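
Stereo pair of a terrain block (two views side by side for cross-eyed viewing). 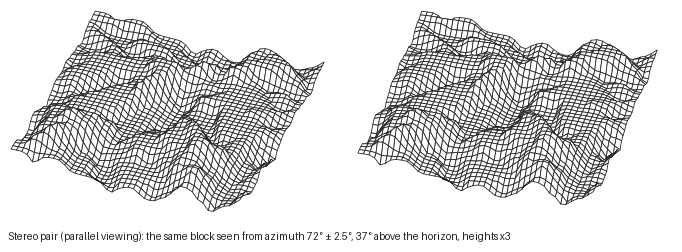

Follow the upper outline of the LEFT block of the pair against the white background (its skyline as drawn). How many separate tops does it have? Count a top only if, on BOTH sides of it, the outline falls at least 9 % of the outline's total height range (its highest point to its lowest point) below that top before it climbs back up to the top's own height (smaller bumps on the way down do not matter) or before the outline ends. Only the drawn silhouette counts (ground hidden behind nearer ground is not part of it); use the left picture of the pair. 2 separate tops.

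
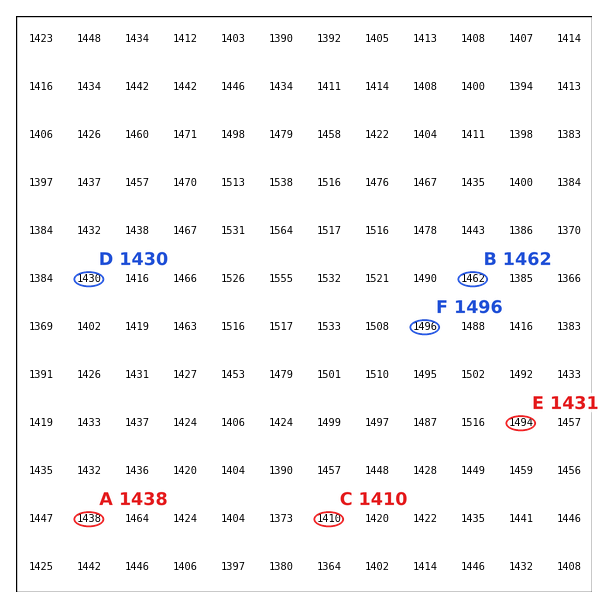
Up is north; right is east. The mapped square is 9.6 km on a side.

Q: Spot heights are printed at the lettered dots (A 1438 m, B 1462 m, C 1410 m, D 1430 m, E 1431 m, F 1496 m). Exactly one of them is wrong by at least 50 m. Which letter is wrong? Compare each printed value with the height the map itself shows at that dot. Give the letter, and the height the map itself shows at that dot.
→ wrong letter E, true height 1494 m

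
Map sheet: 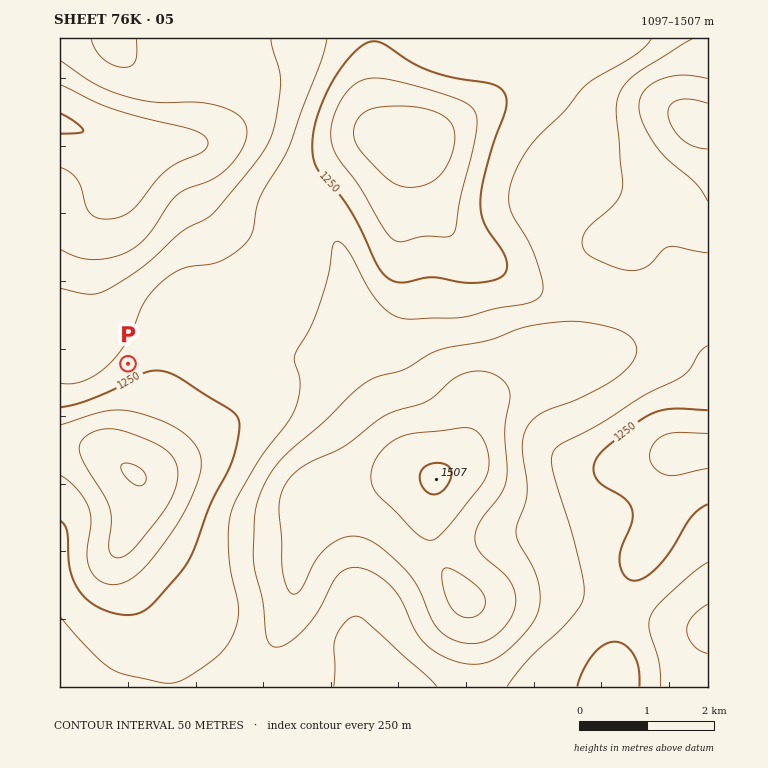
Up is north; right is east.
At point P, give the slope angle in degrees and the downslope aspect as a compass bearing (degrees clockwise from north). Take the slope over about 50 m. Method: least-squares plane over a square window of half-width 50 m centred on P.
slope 7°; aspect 137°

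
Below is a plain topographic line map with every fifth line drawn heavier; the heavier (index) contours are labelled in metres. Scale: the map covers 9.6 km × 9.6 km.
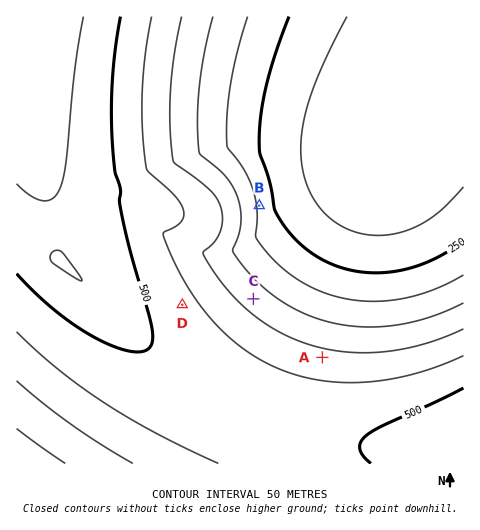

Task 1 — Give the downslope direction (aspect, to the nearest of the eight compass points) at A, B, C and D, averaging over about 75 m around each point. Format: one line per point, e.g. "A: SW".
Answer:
A: N
B: E
C: NE
D: NE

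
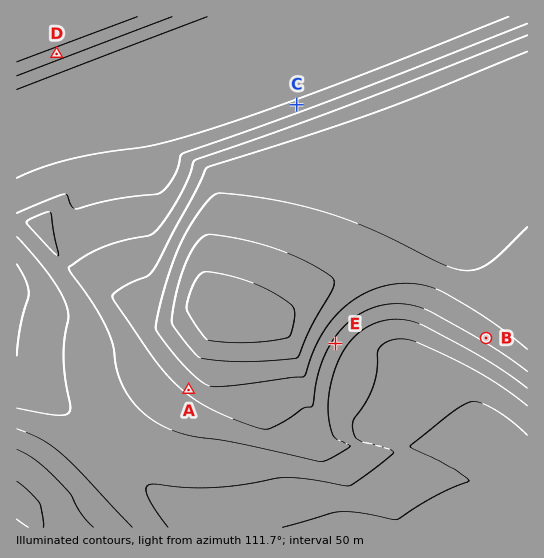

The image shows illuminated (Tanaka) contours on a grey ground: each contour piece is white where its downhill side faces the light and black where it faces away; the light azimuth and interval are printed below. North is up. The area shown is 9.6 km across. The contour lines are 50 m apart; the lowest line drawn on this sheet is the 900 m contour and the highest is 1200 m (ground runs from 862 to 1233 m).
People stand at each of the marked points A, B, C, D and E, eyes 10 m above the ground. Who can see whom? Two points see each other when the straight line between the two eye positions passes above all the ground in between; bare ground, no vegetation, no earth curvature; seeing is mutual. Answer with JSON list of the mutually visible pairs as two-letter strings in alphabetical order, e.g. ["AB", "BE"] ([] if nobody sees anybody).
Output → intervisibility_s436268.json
["AC", "AE", "BC", "CE"]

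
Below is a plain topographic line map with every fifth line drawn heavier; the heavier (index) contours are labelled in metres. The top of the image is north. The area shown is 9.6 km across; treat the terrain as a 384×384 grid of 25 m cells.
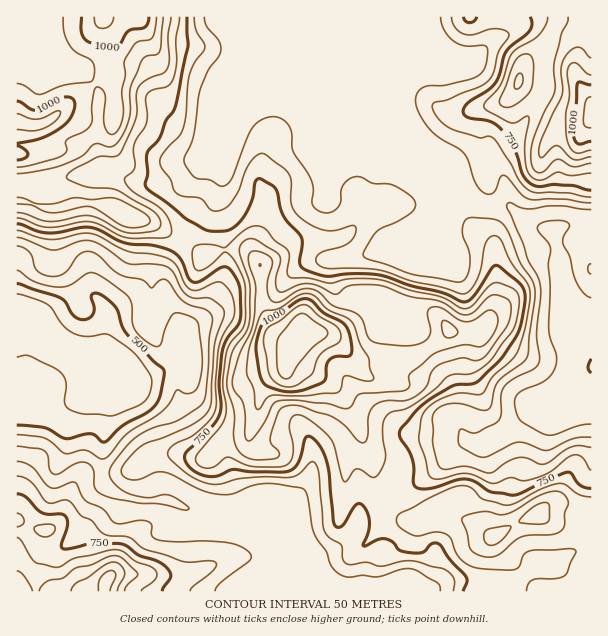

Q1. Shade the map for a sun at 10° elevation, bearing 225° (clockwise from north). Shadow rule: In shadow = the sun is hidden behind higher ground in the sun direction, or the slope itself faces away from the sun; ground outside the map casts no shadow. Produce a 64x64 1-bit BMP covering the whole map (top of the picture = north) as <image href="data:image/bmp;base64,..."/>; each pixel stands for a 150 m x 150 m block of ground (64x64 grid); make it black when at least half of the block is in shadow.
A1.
<image width="64" height="64" href="data:image/bmp;base64,Qk0+AgAAAAAAAD4AAAAoAAAAQAAAAEAAAAABAAEAAAAAAAACAAATCwAAEwsAAAIAAAAAAAAA////AAAAAABAEAAAAAAAAMAAAAAAAAAA4D/AAAAAAAABP+AAAAAAAAD/4AAAAAAAAH/wAAAAAAAAf/AAAAAAAAx/8AAAAAAAPv/wAAAADAB/4/AAAAAOAH/gcAAAAB8feeAAAAAD/798wAAAAAf///yAAAAAB/7HfcAAAAAP/gMewAADAA+/Y/7gAAMAHw/z/gAAAwAHA/P+AAAAAAAAgH4AAAAAAAAAAAAAAAAABgAAAAAAAAAGAAAAAAAAAAYAAAAAAAAAAAAAAAAAAAAAAAAAAAAAAAAAAAAAAAIAAGAAAAAAB4AA4AAAAAAPgADwAAAAAH+AwfAAAAAI/4Dh8AAAAAz/geHwAAAADf+P8/gAAAAP///3+AAAAA////v8AAAAD///+/wAAAAP///z/AAAAB///+P8AAAAPw//w/4AAAQ/A/8D/gAASB/h/wf8AAPgB+B+B+AAD+AH4BwDAAAf8AfgAAAAAf/wAmAAAAAB//gAAAAAAAAH/AAAAAAAAAP8AwAAAAAAB/wBAAAAAAAAPAAAAAAAAAAIAAAAAAAACAAAAAAAAEAMAAAAAAAA4A4wAAAAAAD2DjAAAAAAAHMPMAAAAAAAAA4wAAAAAAEAAHAAAAAAwwAAcAAAAABDAABwAAAAAAMAAPAAAAAAAAAA/gAAAAAAAAH+AAAAAAAAAf4AAAAAAA=="/>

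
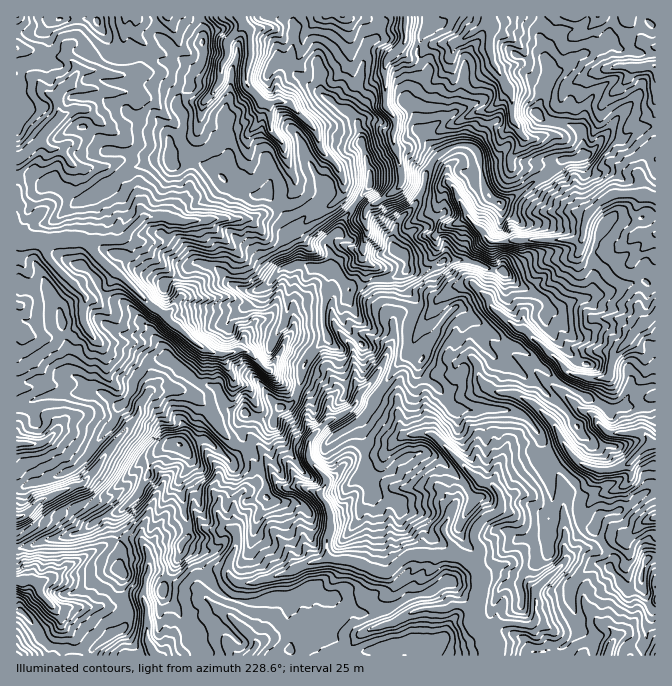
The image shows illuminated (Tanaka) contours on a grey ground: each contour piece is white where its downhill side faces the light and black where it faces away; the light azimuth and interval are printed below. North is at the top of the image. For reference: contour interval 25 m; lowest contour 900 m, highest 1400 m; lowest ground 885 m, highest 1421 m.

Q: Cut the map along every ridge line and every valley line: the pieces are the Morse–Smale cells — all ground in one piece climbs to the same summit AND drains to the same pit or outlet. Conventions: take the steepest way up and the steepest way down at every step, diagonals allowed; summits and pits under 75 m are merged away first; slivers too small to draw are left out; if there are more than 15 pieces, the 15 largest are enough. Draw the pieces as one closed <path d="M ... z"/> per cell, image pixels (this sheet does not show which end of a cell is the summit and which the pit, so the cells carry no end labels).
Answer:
<path d="M335 271l-6 7-1 15-4 9-1 16 5 20-15 14-9 11-3 19-7 18-6 6-9 2-5 13-17-3-12-5-4 7 2 15-2 12 10 10 5 11 2 12-8 9-10 4-6 7 0 30-19 1-10-3-11 0-6 2 0 7-7 8 17 12 5 13 10 15 14 13 18 5 10 0 15-5 20 0 1 6-3 14 3 7 0 22-2 1 3 8 247 0 5-5 15-2 6-3 13-14 0-12-7-16 0-17 5-9-13-11 3-7-2-12 2-16-3-24 1-13 12-5 2-2-2-5-23-23-17-32-14-14-15-5-47 0-5 2-6-6-5-10-25-22-1-5 1-6-13-9 2-25 8-18 0-8-12-15 0-14-17 6-12 0-25 10z"/><path d="M199 16l-183 1 1 387 45-11 40 0 18 13 11-13 3-15 16-17 19-2 26 22 20 7 14 21 45 12 4-12 10-3 6-6 7-18 3-19 9-11 15-14-5-21 6-39 5-8-6-4-18 2-11-5-1-13-9-13 2-10-12-20-14-14-10 3-8-5-8-2-20-16-22-12-23 3-5-4 0-18 10-6 4-6 0-15-5-7 0-10 11-11 2-12 8-8 5-14-1-26z"/><path d="M292 16l-93 1 4 10 1 26-5 14-8 8-2 12-11 11 0 10 5 7 0 15-4 6-10 6 0 18 5 4 23-3 22 12 20 16 8 2 8 5 10-3 14 14 12 20-2 10 9 13 1 13 11 5 17-2 3 2 1-15-5-10 13-13 9-17 20-25 3-15-10-30 0-10-5-15-8-7-6-2-18-13-35-29-1-7 5-10 1-15 0-12z"/><path d="M540 16l-109 1-2 10-8 10-3 13 1 7 9 10 0 8-19 23-1 7 8 12 2 10 8 8 2 7 11 13-5 3-8 15-3 19-7 11-17 17-6 17 1 11 12 10 1 11 11 2 24-8 12-20 5-3 5-18 24-24 10 5 6 0 33-24 12-5 15-15 11 0 8-4 0-23-4-4-15-5-17-2-11-8 15-36 0-5-7-14 0-11-3-5 2-17z"/><path d="M655 126l-18 3-13 10-19-3-15 17-15 6-11 0-15 15-12 5-30 22-9 2-10-5-24 24-5 18-5 3-10 15 21 1 30 12 7 0 15 13 23 12 14 15 18-10 32-7 33-13 18 2z"/><path d="M465 259l-20 0-18 10-9 2-11-2-3 3-1 3 1 12 12 15 0 8-5 8-5 20 0 15 2 3 12 5 24-43 11-10 5 0 38 31 30 15 31 29 40 20 10 8 6-3 7 0 10-14 24-9-1-102-18-2-33 13-32 7-18 10-14-15-23-12-12-11-20-5z"/><path d="M460 308l-5 0-16 17-21 40 1 8 25 22 5 10 6 6 5-2 47 0 15 5 14 14 17 32 23 23 3 6 10-5 10-15 5 2 16-3 10-5 17-17 9-3-1-37-6 2-22-2-18 5-10-8-40-20-31-29-30-15z"/><path d="M430 16l-52 0 0 19-12 12-2 5 0 10-3 6 0 9-5 18-8 15 10 12 3 11 0 10 10 34-3 11-20 25-9 17-13 13 5 10 0 14 19 22 25-10 12 0 11-3 8-6 0-12-13-13 3-20 20-22 7-11 3-19 8-15 5-3-11-13-2-7-8-8-2-10-8-12 1-7 19-23 0-8-9-10-1-7 3-13 8-10z"/><path d="M655 16l-114 1 2 8-2 17 3 5 0 11 7 14 0 5-15 36 11 8 17 2 15 5 4 4 1 24 6-3 15-17 19 3 13-10 19-4z"/><path d="M180 389l-30 2-11 14 0 7-3 6-54 66-40 15-12 12-12 5-2 2 0 30 16-2 15-7 17-1 16-5 18-14 22-8 18-16 10-18 0-9 3-8 11-11 7-3 5-2 15 2 8-5 8-2 24 20 3 0 9-12-12-7-20-30-15-16z"/><path d="M118 539l-31 15-42 27-8 2-9-4-12 3 0 28 10 5 10 13 3 9 9 9 12 3 32 0 13-11 19-11 4-20-7-17 2-16-4-4 2-23z"/><path d="M182 546l-1 8-17 30-1 10 15 16 13 30 8 10 0 5 91 1 1-31-3-11 3-16-21 0-15 5-10 0-18-5-14-13-10-15-5-13-6-6z"/><path d="M187 529l-8 0-22 9-10 11-3-5-6-5-19 1 2 7-2 23 4 4-2 16 7 17-2 17-4 5-24 14-7 7 1 6 107-1 0-5-8-10-13-30-15-16 1-10 17-30 0-9 7-8z"/><path d="M102 393l-40 0-18 3-16 7-12 2 1 83 21-5 32-12 19-18 12-18 13-13 5-15z"/><path d="M377 16l-83 0 0 19-1 15-5 10 1 7 35 29 23 15 9-16 10-48 10-9 3-8 0-10z"/>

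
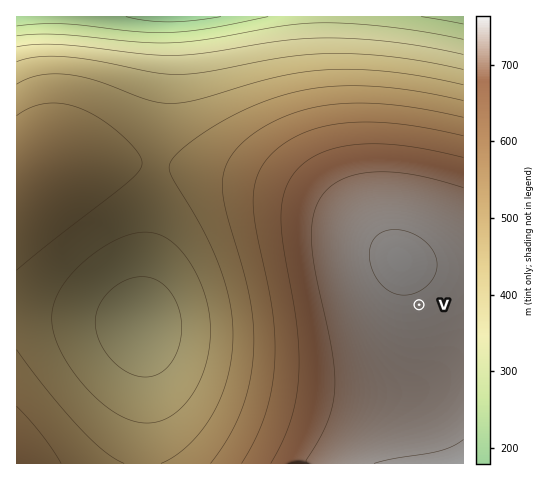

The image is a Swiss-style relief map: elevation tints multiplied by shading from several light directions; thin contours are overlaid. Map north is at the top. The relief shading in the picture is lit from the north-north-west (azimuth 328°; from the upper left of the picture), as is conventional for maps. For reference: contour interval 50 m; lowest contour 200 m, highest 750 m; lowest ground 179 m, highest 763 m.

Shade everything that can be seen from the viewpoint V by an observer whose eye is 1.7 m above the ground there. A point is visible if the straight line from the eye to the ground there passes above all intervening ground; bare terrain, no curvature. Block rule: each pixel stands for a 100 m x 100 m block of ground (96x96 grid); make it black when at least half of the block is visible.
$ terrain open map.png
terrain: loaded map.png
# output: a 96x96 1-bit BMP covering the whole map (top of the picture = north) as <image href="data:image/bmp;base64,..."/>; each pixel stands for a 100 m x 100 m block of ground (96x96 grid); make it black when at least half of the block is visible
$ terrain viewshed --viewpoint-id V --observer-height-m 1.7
<image width="96" height="96" href="data:image/bmp;base64,Qk2+BAAAAAAAAD4AAAAoAAAAYAAAAGAAAAABAAEAAAAAAIAEAAATCwAAEwsAAAIAAAAAAAAA////AAAAAAAAAAAAAAAAAf////8AAAAAAAAAA/////8AAAAAAAAAAf////8AAAAAAAAAAP////8AAAAAAAAAAH////8AAAAAAAAAAD////8AAAAAAAAAAB////8AAAAAAAAAAA////8AAAAAAAAAAAf///8AAAAAAAAAAAP///8AAAAAAAAAAAH///8AAAAAAAAAAAD///8AAAAAAAAAAAD///8AAAAAAAAAAAB///8AAAAAAAAAAAA///8AAAAAAAAAAAAf//8AAAAAAAAAAAAP//8AAAAAAAAAAAAH//8AAAAAAAAAAAAH//8AAAAAAAAAAAAD//8AAAAAAAAAAAAB//8AAAAAAAAAAAAB//8AAAAAAAAAAAAA//8AAAAAAAAAAAAAf/8AAAAAAAAAAAAAf/8AAAAAAAAAAAAAP/8AAAAAAAAAAAAAP/8AAAAAAAAAAAAAP/8AAAAAAAAAAAAAP/8AAAAAAAAAAAAAP/8AAAAAAAAAAAAAP/8AAAAAAAAAAAAAP/8AAAAAAAAAAAAAP/8AAAAAAAAAAAAAP/8AAAAAAAAAAAAAP/8AAAAAAAAAAAAAP/8AAAAAAAAAAAAAP/8AAAAAAAAAAAAAP/EAAAAAAAAAAAAAP8AAAAAAAAAAAAAAHgAAAAAAAAAAAAAAAAAAAAAAAAAAAAAAAAAAAAAAAAAAAAAAAAAAAAAAAAAAAAAAAAAAAAAAAAAAAAAAAAAAAAAAAAAAAAAAAAAAAAAAAAAAAAAAAAAAAAAAAAAAAAAAAAAAAAAAAAAAAAAAAAAAAAAAAAAAAAAAAAAAAAAAAAAAAAAAAAAAAAAAAAAAAAAAAAAAAAAAAAAAAAAAAAAAAAAAAAAAAAAAAAAAAAAAAAAAAAAAAAAAAAAAAAAAAAAAAAAAAAAAAAAAAAAAAAAAAAAAAAAAAAAAAAAAAAAAAAAAAAAAAAAAAAAAAAAAAAAAAAAAAAAAAAAAAAAAAAAAAAAAAAAAAAAAAAAAAAAAAAAAAAAAAAAAAAAAAAAAAAAAAAAAAAAAAAAAAAAAAAAAAAAAAAAAAAAAAAAAAAAAAAAAAAAAAAAAAAAAAAAAAAAAAAAAAAAAAAAAAAAAAAAAAAAAAAAAAAAAAAAAAAAAAAAAAAAAAAAAAAAAAAAAAAAAAAAAAAAAAAAAAAAAAAAAAAAAAAAAAAAAAAAAAAAAAAAAAAAAAAAAAAAAAAAAAAAAAAAAAAAAAAAAAAAAAAAAAAAAAAAAAAAAAAAAAAAAAAAAAAAAAAAAAAAAAAAAAAAAAAAAAAAAAAAAAAAAAAAAAAAAAAAAAAAAAAAAAAAAAAAAAAAAAAAAAAAAAAAAAAAAAAAAAAAAAAAAAAAAAAAAAAAAAAAAAAAAAAAAAAAAAAAAAAAAAAAAAAAAAAAAAAAAAAAAAAAAAAAAAAAAAAAAAAAAAAAAAAAAAAAAAAAAAAAAAAAAAAAAAAAAAAAAAAAAAAAAAAAAAAAAAAAAAAAAAAAAAAAAAAAAAAAAAAAAAAAAAAAAAAAAAAAAAAAAAAAAAAA="/>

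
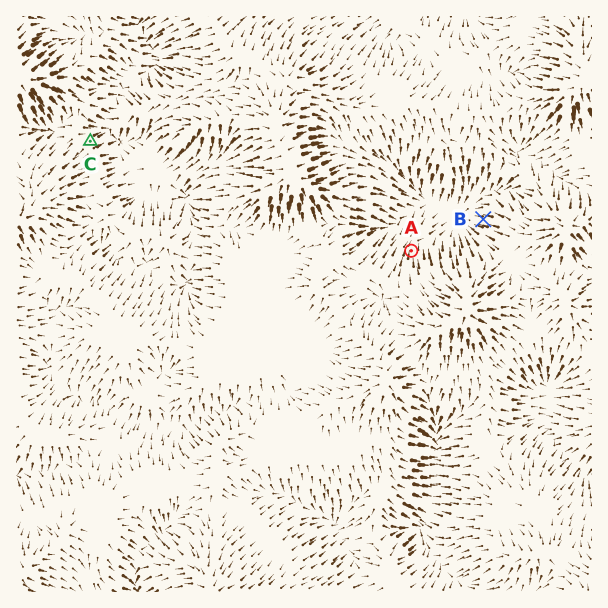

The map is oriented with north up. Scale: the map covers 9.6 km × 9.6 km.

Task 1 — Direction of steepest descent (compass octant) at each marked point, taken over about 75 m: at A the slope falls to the N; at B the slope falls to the W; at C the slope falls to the NE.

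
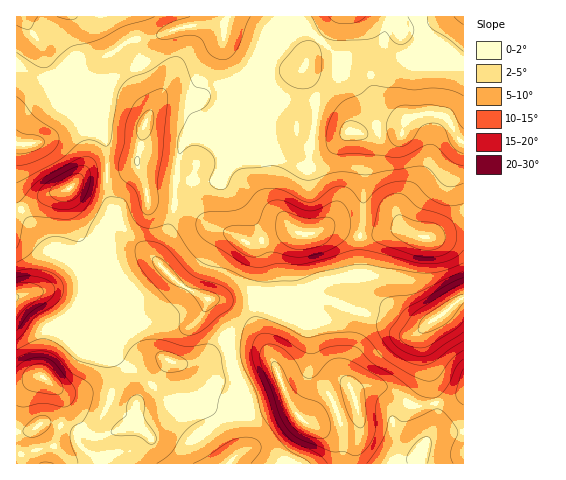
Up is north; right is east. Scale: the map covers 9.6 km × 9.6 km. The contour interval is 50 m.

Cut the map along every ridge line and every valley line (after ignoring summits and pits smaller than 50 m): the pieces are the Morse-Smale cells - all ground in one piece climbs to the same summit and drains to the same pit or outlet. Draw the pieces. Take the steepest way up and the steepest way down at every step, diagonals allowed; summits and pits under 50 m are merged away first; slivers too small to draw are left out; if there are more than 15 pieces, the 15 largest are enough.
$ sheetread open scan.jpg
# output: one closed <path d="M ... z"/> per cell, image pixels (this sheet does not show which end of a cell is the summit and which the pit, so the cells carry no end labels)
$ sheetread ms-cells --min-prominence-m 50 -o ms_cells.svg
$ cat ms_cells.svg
<path d="M243 87l-8 7-11 5-16-3-16 5 0 9 4 7 7 6 10-1-12 10-14 5-4 6-6 23-2 38 17 4 18 18 18 6 21 12 42-13 20 3 14-6 11 0 24 7 4-17 1-54 2-13-2-13-8-5-7-1-18 9-21 0-7-3-7-5-2-13-9-8-20-12-14-5z"/><path d="M418 16l-81 0-8 13-14 16-7 11-3 10-4 4-37 0-7 3-13 15 8 7 14 5 20 12 9 8 2 13 4 4 10 4 21 0 18-9 13 1 22-7 8 1 9 6 5-14 13-6-3-39 7-19 2-13z"/><path d="M260 301l-4 1-1 11 4 19 33 75 13 15 9 1 41-15 2-4-3-9 6-6 9-3 19 2 9 5 15 13 24-3-13-55 0-19-7 4-11 0-24-16-27-6-21-9-15 0-14 6-10 0z"/><path d="M232 356l-44 8-9 0-10-4-13 22-20 21 0 24-17 2-16 7-13 0-5-4-23-38 2 9-1 17-9 27 10 9 3 8 162 0 18-20-2-51z"/><path d="M185 287l-9 15-7 7-14 7-36 10-15 12-19 6 0 17-8 20-11 7-10 0 7 7 25 40 15 1 16-7 17-1 1-4-1-21 20-21 13-22 10 4 9 0 44-9-2-23-11-21-10-11z"/><path d="M438 114l-17 0-14 5-5 14-9-6-8-1-27 7 7 5 2 7-3 73-3 17 10 1 25-6 9 0 21 8 38-6 0-89-7-6-8-17z"/><path d="M336 228l-11 0-14 6-20-3-41 13 9 12 2 10-3 34 36 8 10 0 14-6 15 0 21 9 27 6 24 16 11 0 5-3 4-5-8 0-22-14-19-6-11-7-5-17 0-45z"/><path d="M405 230l-9 0-25 6-11 0-1 29 2 25 8 12 19 6 24 15 11 3 16-9 25-19 0-64-38 4z"/><path d="M260 353l-27 2 0 7 12 31 2 51-17 19 121 1 9-30-2-25-2-2-42 16-9-1-13-15-19-46z"/><path d="M105 91l-3 0-2 5-2 13 9 39 0 25 17-2 13-8 7 17 4 19 7 4 19 2 3-39 6-23 4-6 14-5 9-8-7-1-7-6-4-7 0-10-20-4-8 2-7 4-9 14-16-16z"/><path d="M224 22l-39 4-27 10-31 6-20 14-1 26-4 8 30 10 16 16 9-14 7-4 8-2 20 4 4-13 27-45 2-9z"/><path d="M181 205l-6 0-1 3-5 21-13 27 1 6 23 22 28 16 49 1 4-35-6-17-13-10-32-13-15-15z"/><path d="M97 172l-16 5-14 13 4 27 13 31 0 16 7 3 4 5 3 19 20 9 16-3 19-9 14-16-44-44-15-32-1-22z"/><path d="M378 386l-16 2-8 7 6 25 0 14-7 19 0 11 111-1-1-32-22 3-14 6 9-21-1-16-23 3-15-13z"/><path d="M336 16l-108 0-3 5-1 28 11 28 8 10 14-14 7-3 37 0 4-4 5-14 22-27z"/>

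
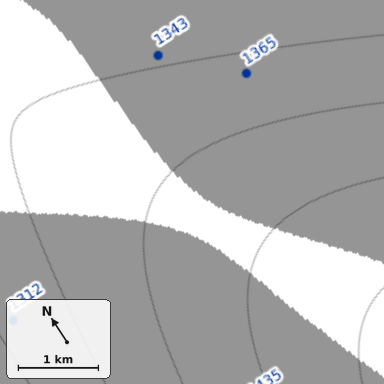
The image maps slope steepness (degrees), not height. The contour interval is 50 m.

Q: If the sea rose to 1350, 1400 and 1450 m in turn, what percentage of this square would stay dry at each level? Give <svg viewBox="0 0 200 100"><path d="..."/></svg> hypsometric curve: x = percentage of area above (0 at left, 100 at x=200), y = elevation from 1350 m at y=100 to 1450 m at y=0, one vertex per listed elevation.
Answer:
<svg viewBox="0 0 200 100"><path d="M154 100l-71-50-49-50"/></svg>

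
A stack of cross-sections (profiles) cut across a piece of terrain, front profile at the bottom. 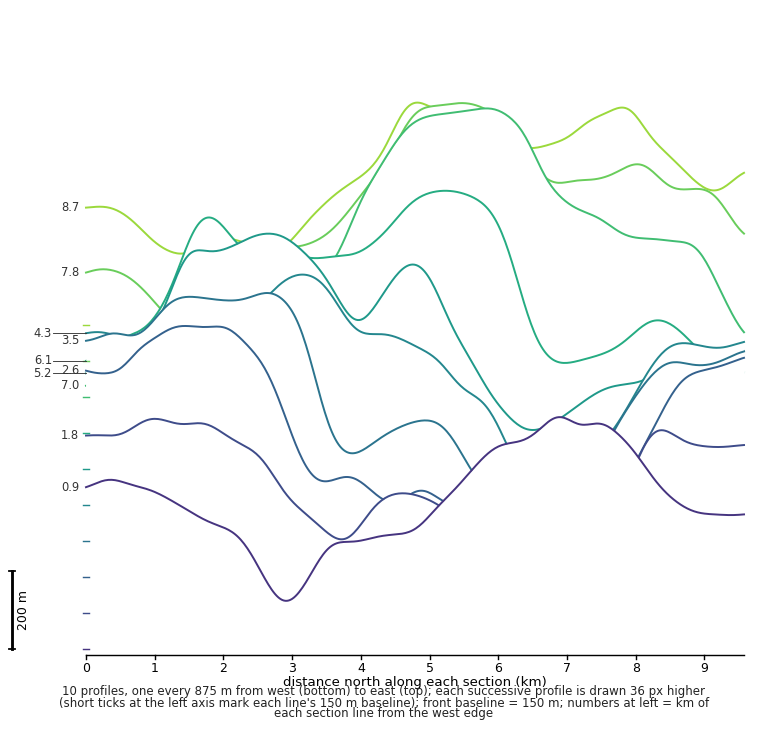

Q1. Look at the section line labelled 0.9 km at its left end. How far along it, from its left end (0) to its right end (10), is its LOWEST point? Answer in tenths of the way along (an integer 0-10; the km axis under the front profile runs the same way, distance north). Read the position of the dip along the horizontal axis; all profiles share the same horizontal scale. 3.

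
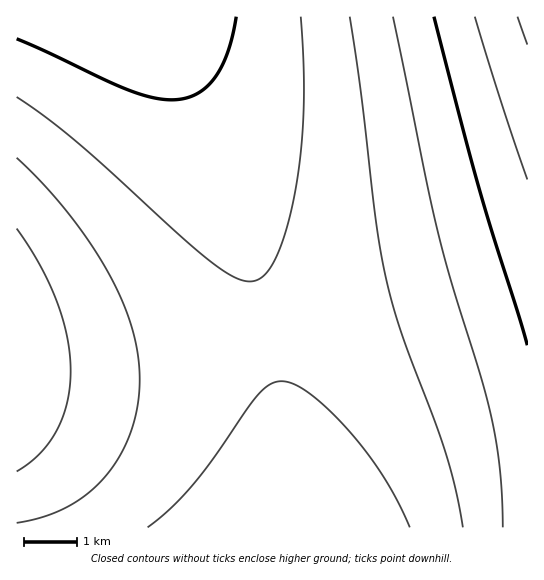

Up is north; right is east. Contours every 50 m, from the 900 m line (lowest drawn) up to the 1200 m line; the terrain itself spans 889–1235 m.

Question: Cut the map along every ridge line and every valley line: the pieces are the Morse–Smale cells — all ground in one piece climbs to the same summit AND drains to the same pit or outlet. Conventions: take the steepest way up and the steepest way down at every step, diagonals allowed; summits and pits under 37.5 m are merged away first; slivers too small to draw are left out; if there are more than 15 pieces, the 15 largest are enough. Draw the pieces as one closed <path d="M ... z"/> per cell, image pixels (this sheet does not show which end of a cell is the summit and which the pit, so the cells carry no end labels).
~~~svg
<path d="M527 16l-372 1 26 52 35 85 27 81 24 97 158-40 62-19 41-15z"/><path d="M154 16l-138 1 1 346 64 0 52-6 65-10 69-16-24-96-27-81-35-85z"/><path d="M527 259l-40 14-62 19-157 39 19 104 7 93 234-1z"/><path d="M267 332l-69 15-76 12-72 5-33-1-1 164 277 1-1-39-5-54z"/>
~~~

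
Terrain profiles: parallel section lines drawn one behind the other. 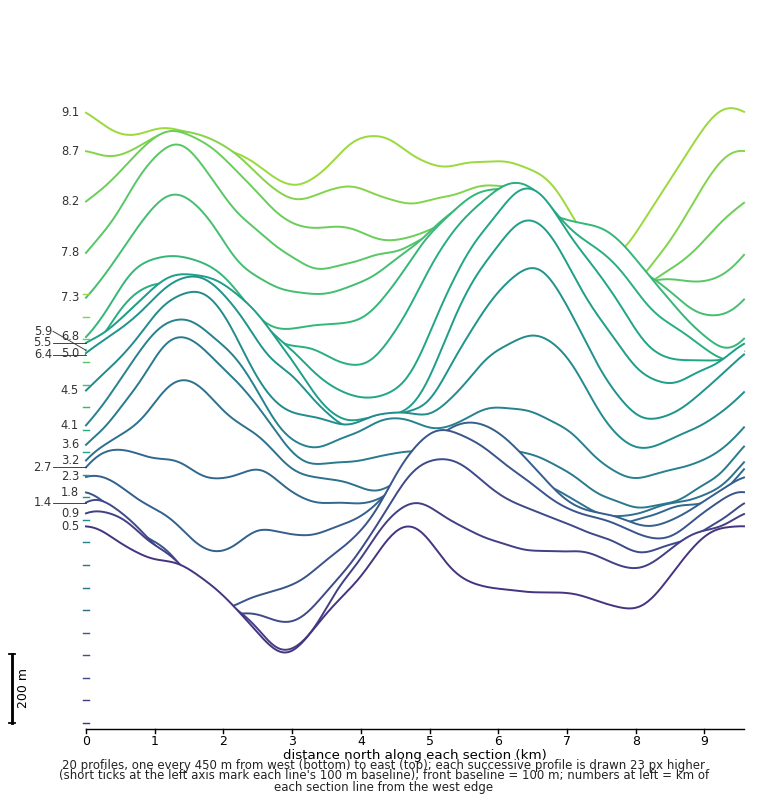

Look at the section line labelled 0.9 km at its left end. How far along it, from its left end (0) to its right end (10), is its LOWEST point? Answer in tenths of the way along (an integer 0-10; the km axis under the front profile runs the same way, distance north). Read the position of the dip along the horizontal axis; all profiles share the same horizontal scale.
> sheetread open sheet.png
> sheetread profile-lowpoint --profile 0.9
3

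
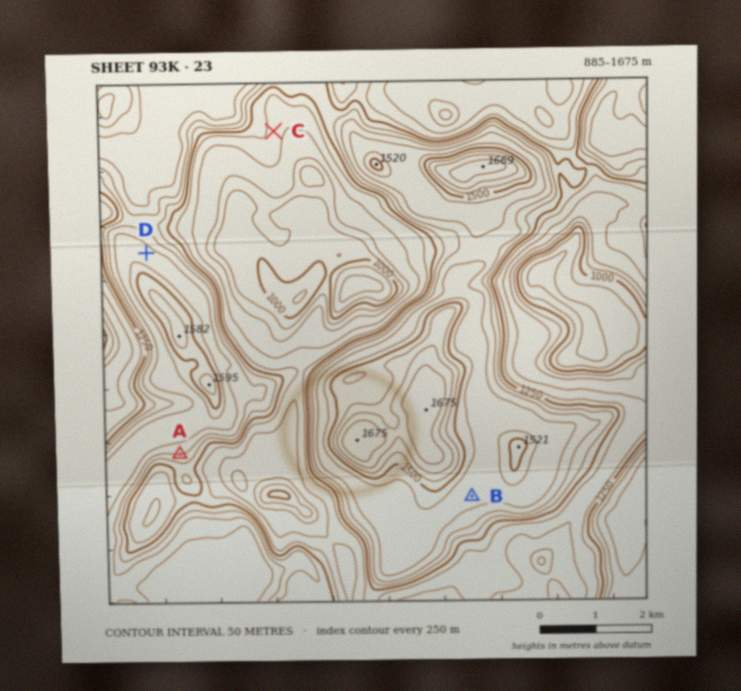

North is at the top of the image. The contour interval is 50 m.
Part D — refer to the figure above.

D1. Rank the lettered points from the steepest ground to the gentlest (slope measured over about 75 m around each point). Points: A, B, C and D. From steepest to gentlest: A C D B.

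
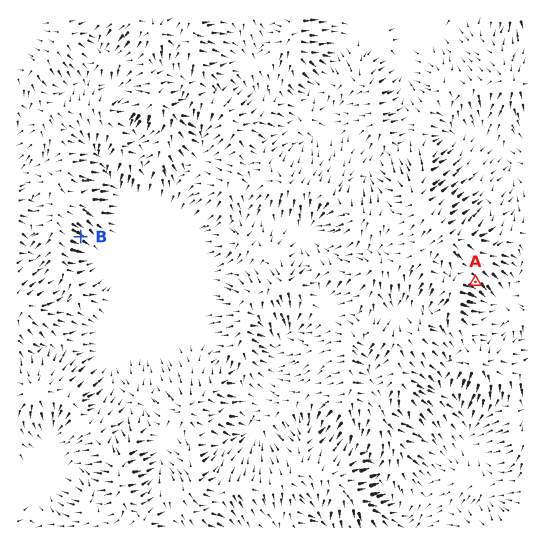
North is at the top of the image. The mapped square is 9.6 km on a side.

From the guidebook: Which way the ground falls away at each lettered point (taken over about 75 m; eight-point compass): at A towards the SE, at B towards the SE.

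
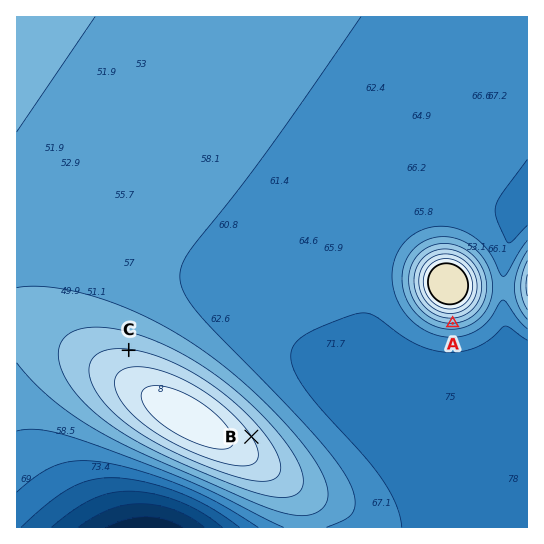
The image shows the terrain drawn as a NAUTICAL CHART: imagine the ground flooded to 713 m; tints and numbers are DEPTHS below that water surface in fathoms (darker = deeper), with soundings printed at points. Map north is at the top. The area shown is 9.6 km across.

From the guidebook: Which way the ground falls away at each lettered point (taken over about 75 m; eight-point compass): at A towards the S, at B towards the NE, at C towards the N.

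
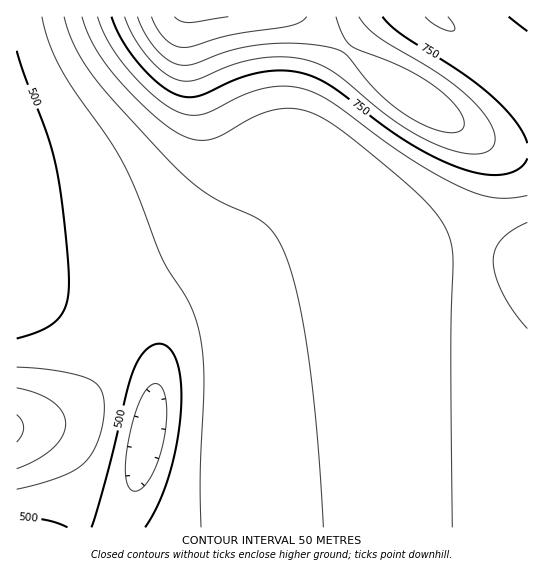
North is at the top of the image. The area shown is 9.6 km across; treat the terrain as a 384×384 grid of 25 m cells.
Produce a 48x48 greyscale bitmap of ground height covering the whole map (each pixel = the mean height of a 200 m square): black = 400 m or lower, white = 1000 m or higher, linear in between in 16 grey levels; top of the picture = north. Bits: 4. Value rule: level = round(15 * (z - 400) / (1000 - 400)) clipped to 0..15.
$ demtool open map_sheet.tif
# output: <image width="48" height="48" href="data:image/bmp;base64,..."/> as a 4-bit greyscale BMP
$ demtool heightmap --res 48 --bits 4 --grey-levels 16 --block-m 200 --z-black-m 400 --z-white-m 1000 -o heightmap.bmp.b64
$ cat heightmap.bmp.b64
<image width="48" height="48" href="data:image/bmp;base64,Qk32BAAAAAAAAHYAAAAoAAAAMAAAADAAAAABAAQAAAAAAIAEAAATCwAAEwsAABAAAAAAAAAAAAAAABEREQAiIiIAMzMzAERERABVVVUAZmZmAHd3dwCIiIgAmZmZAKqqqgC7u7sAzMzMAN3d3QDu7u4A////ACIiMzIiIjMzRERERFVVVVVVZmZmZmd3dzMzMzMiIiMzRERERFVVVVVVZmZmZmd3dzMzMzMiIiMzRERERFVVVVVVZmZmZmd3d0QzMzMiESIzRERERFVVVVVWZmZmZmd3d0REQzMiERIzRERERFVVVVVWZmZmZmd3d1VEREMyERIjRERERFVVVVVWZmZmZmd3d1VVREMyEREjRERERFVVVVVWZmZmZmd3d2ZVVEQyEQEjNERERFVVVVVWZmZmZmd3d2ZlVUQyEQEjNERERVVVVVVWZmZmZmd3d2ZlVUQzIQEjNERERVVVVVVWZmZmZmd3d2ZlVURDIQEjNERERVVVVVVWZmZmZmd3d2ZVVURDIREjNERERVVVVVVWZmZmZmd3d1VVVERDIhEiNERERVVVVVVWZmZmZmd3d1VERERDMhEjNERERVVVVVVWZmZmZmd3d0REREQzMiIjNEREVVVVVVVWZmZmZmd3d0QzMzMzMiIjNEREVVVVVVVWZmZmZmd3dzMzMzMzMyIjNEREVVVVVVVWZmZmZmd3dzMzMzMzMzMzNEREVVVVVVVWZmZmZmd3dyIzMzMzMzMzREREVVVVVVVWZmZmZmZ3diIiMzMzMzMzRERFVVVVVVVWZmZmZmZ2ZiIiIzMzMzM0RERFVVVVVVVWZmZmZmZmZiIiIzMzMzM0RERFVVVVVVVWZmZmZmZmZiIiIzMzMzRERERVVVVVVVVWZmZmZmZmZiIiIzMzMzRERERVVVVVVVVWZmZmZmZmZiIiIzMzM0REREVVVVVVVVVWZmZmZmZmZiIiIzMzM0REREVVVVVVVVVWZmZmZmZmZiIiIzMzM0RERFVVVVVVVVVWZmZmZmZmZiIiIzMzNERERFVVVVVVVVVmZmZmZmZmZiIiIzMzNERERVVVVVVVVVVmZmZmZnd3ZiIiMzMzNEREVVVVVVVVVVVmZmZmZ3d3dyIiMzMzRERFVVVVVVVVVVVmZmZmd3d3dyIiMzMzRERFVVVVVVVVVVVmZmZnd3iIiCIiMzMzRERVVVVVVVVVVVVmZmd3eIiIiCIiMzM0REVVVVVVVVVVVVZmZnd4iZmZmSIiMzM0REVVZmZlVVVVVWZmZ3iJmaqpmSIjMzNERFVWZmZmVVVVVmZnd4maqqqqmSIjMzNERVVmZmZmZlVWZmZ3iJqru7uqmSIjMzREVVZnd3ZmZmZmZmd4mau7u7uqmSIzM0RFVWZ3d3d2ZmZmZ3eJqrzMy7qpmCIzM0RFVneIiId3dmZnd4iau8zMy7qZiCIzNERVZ3iJmYiHd3d3eJmrvMzMu6mYiCMzREVWd4maqZmIiIiIiZq7zMzLqpmIiCMzRFVmeJqqqqmZmIiZmqu8zMu6qZiIiDM0RFZniaq7u7qqqZmaqru8u7qpmIiIiDM0RVZ4mavMzLu7uqqru7u7uqmZiIiIiDM0RWd4mrzd3czMu7u7u7u7qpmIiIiIiDNEVWeJq83d3d3dzMzMzLuqmYiIiIiIiTNEVmeJq83e7u7d3d3czLupmIiHeIiImQ=="/>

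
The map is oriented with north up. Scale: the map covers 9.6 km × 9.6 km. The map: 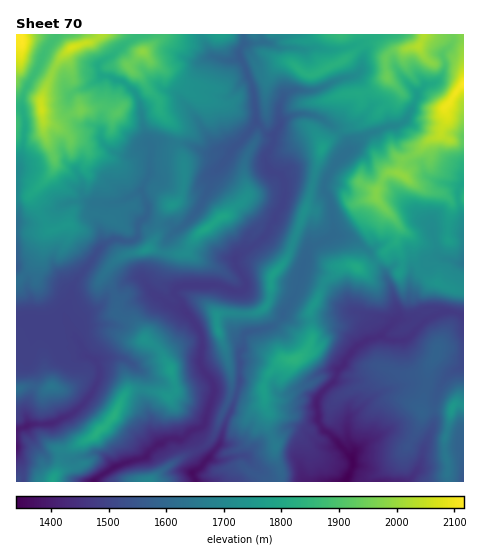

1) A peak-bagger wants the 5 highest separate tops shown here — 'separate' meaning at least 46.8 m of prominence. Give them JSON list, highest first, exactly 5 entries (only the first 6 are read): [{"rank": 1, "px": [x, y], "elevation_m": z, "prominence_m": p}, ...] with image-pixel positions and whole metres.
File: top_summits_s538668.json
[{"rank": 1, "px": [71, 47], "elevation_m": 2071, "prominence_m": 186}, {"rank": 2, "px": [42, 109], "elevation_m": 2062, "prominence_m": 72}, {"rank": 3, "px": [419, 46], "elevation_m": 2032, "prominence_m": 85}, {"rank": 4, "px": [143, 51], "elevation_m": 1986, "prominence_m": 126}, {"rank": 5, "px": [294, 359], "elevation_m": 1839, "prominence_m": 131}]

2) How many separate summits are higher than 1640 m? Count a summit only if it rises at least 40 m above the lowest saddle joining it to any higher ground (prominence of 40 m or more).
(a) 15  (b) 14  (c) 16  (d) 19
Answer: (c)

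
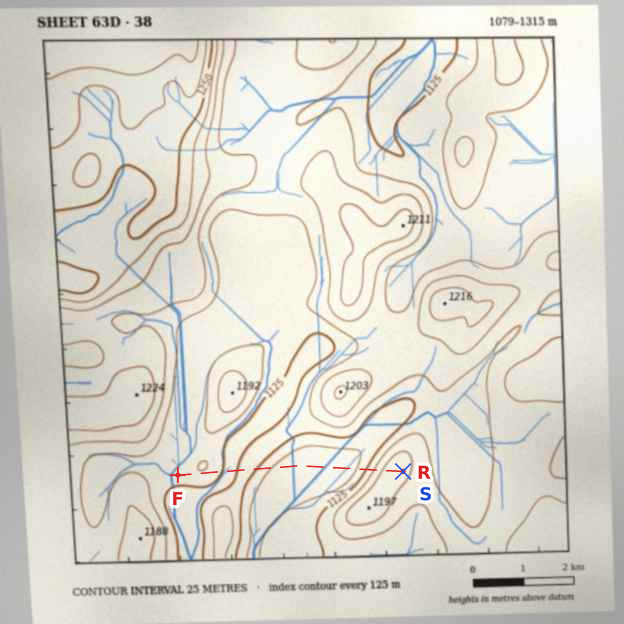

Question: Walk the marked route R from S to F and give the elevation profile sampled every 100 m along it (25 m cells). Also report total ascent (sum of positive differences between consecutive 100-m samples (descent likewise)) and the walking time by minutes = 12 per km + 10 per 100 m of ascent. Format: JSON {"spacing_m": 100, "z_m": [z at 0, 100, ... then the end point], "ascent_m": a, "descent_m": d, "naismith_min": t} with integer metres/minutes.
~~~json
{"spacing_m": 100, "z_m": [1186, 1191, 1191, 1186, 1176, 1162, 1145, 1128, 1113, 1101, 1092, 1086, 1083, 1081, 1080, 1080, 1080, 1080, 1080, 1080, 1081, 1082, 1084, 1086, 1091, 1096, 1104, 1113, 1122, 1129, 1132, 1131, 1126, 1122, 1121, 1124, 1132, 1140, 1145, 1147, 1146, 1143, 1139, 1136, 1135], "ascent_m": 84, "descent_m": 136, "naismith_min": 61}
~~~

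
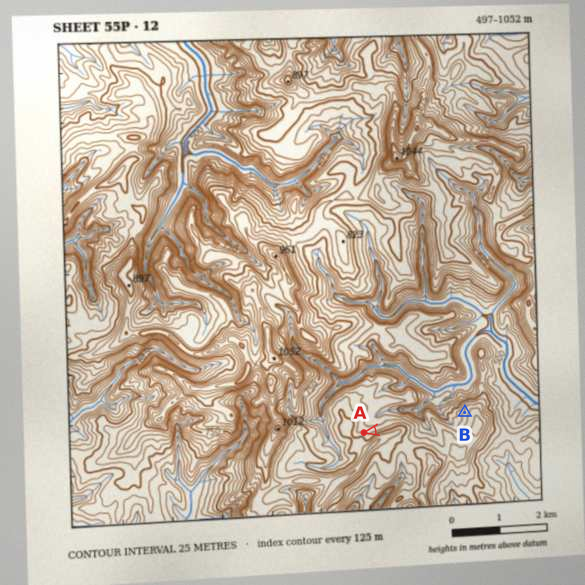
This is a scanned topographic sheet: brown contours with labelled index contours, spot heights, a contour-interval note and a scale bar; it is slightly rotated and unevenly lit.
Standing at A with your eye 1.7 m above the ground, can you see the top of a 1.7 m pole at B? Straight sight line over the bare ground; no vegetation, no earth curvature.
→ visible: false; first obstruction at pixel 379 430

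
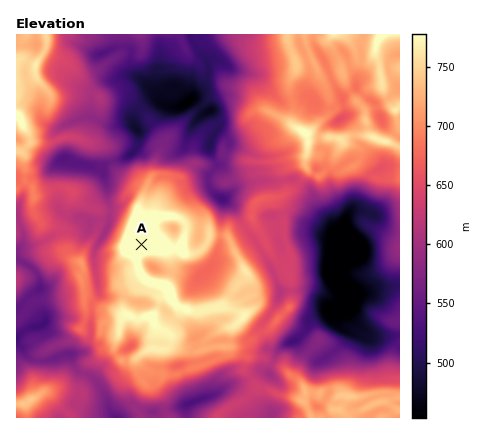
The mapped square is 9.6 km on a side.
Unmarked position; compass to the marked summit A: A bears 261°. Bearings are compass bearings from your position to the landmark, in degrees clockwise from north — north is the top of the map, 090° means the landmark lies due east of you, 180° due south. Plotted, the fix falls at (290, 221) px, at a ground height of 621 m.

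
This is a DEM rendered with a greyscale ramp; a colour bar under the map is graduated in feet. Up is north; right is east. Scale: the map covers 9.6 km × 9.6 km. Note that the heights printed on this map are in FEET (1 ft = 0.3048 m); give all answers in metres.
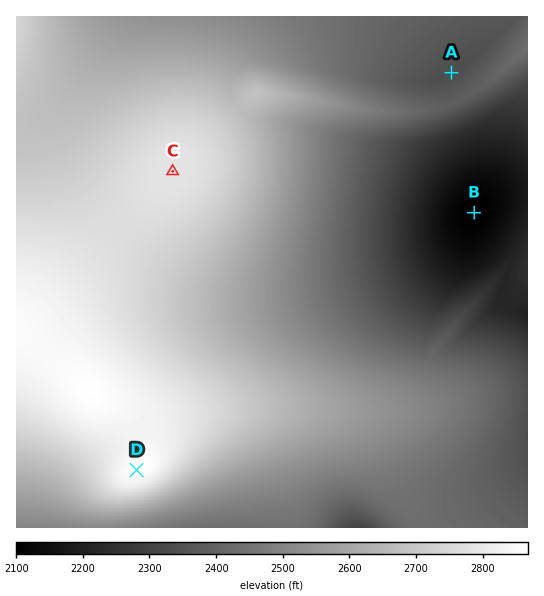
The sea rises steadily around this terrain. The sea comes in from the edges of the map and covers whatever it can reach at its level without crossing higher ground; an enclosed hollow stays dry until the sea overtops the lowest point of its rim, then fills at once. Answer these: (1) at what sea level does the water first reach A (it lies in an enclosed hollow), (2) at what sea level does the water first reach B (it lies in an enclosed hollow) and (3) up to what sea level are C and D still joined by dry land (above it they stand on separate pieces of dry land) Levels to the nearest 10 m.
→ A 720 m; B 660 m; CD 840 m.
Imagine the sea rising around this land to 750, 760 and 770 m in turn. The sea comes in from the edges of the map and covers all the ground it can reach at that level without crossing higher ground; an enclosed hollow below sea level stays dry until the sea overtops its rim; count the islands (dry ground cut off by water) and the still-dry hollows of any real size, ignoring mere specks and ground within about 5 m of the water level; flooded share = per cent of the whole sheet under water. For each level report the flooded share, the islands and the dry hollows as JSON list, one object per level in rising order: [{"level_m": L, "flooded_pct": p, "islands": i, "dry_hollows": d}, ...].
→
[{"level_m": 750, "flooded_pct": 35, "islands": 0, "dry_hollows": 0}, {"level_m": 760, "flooded_pct": 40, "islands": 0, "dry_hollows": 0}, {"level_m": 770, "flooded_pct": 45, "islands": 0, "dry_hollows": 0}]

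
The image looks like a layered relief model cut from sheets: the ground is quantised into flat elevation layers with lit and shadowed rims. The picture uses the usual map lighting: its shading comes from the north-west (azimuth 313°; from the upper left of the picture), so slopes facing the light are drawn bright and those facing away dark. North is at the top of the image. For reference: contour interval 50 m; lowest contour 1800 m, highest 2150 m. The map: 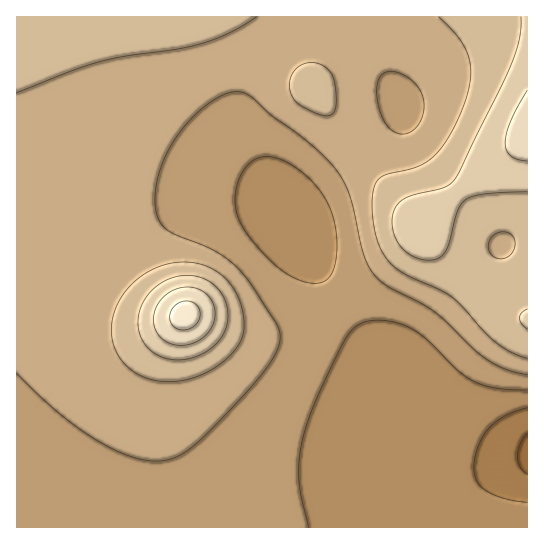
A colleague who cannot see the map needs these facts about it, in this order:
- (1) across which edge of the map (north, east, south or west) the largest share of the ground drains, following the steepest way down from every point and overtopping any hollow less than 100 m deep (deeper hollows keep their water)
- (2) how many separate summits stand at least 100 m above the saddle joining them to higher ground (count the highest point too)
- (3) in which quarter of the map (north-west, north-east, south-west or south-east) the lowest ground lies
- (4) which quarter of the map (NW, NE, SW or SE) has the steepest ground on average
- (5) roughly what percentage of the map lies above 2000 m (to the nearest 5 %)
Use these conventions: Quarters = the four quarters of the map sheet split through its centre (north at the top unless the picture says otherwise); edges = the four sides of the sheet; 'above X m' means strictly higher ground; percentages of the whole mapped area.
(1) Most of the ground drains across the eastern edge.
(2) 2 summits rise at least 100 m above their surroundings.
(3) Look to the south-east quarter for the lowest ground.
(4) The steepest ground, on average, is in the north-east quarter.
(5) About 20 % of the map lies above 2000 m.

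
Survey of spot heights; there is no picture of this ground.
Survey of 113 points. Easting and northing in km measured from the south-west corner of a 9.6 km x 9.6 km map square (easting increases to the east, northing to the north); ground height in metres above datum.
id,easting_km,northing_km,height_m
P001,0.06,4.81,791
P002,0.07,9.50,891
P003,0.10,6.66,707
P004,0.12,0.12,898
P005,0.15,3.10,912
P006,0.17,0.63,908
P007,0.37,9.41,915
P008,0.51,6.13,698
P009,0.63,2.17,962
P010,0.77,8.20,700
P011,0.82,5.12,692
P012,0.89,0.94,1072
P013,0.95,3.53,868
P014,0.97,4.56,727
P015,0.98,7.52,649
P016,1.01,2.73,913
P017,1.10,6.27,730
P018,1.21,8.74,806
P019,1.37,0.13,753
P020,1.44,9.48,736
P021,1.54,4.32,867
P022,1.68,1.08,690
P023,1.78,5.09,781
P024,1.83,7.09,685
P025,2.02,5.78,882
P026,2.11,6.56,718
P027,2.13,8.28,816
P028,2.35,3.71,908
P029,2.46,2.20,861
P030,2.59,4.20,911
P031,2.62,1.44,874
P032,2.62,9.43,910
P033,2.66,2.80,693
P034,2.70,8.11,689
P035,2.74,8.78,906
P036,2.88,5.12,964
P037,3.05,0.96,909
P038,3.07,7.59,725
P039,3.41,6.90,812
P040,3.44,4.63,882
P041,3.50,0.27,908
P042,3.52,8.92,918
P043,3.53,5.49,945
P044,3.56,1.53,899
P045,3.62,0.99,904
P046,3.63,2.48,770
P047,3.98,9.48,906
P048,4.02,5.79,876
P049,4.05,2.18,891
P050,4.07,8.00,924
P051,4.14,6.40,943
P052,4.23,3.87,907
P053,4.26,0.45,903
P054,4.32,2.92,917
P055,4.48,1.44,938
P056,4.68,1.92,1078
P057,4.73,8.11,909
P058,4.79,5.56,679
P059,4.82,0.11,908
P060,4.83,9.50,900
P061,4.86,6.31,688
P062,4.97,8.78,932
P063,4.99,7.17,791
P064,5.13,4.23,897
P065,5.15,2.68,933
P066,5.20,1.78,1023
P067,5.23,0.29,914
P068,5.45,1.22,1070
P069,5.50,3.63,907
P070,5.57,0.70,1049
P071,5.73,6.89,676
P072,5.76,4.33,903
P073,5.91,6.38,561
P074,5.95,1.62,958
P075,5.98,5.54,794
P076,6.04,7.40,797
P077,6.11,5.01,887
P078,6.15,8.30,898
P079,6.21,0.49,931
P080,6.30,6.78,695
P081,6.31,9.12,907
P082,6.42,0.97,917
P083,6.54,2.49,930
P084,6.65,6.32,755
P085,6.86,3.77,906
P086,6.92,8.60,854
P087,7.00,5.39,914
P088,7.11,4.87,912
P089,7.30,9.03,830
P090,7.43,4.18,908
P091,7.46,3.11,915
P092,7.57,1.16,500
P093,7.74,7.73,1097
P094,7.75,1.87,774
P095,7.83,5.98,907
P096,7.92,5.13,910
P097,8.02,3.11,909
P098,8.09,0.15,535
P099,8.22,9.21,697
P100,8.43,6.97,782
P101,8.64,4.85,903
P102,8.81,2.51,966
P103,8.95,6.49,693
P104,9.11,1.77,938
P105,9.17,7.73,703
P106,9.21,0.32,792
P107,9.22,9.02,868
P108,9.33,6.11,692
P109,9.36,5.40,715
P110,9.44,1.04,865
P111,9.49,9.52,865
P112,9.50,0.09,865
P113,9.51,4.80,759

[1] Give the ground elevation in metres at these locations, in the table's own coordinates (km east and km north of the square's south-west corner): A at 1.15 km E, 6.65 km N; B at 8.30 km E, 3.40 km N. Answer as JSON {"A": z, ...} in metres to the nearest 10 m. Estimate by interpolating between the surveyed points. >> {"A": 690, "B": 910}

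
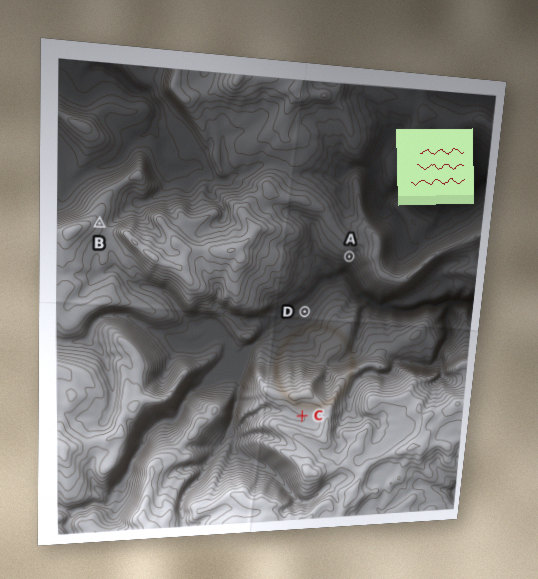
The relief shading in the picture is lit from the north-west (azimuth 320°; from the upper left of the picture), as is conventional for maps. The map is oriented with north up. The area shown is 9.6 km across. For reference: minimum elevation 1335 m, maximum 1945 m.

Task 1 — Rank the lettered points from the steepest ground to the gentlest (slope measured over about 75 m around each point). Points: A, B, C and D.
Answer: A B D C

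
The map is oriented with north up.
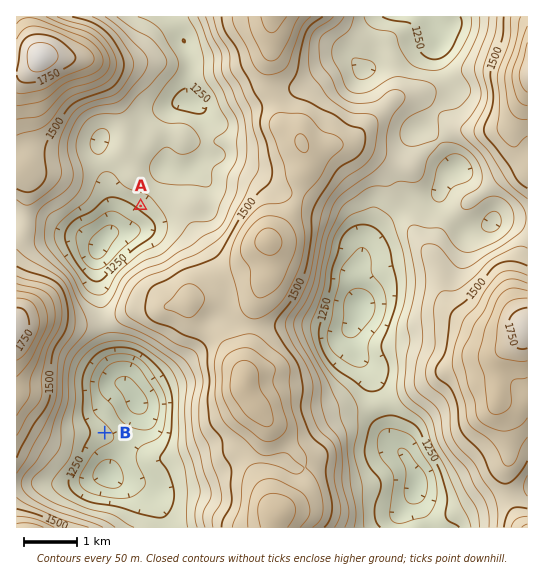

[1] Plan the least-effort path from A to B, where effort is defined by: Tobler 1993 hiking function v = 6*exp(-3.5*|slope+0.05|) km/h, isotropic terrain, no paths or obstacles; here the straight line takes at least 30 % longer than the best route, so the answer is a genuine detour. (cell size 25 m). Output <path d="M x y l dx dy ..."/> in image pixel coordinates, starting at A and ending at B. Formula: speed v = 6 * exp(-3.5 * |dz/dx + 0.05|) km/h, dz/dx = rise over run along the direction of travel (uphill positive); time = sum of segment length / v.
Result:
<path d="M141 206l4 8 2 3 4 8 0 5-5 11-11 10-30 62 0 12-4 8-14 13-8 16 0 23 6 10 0 14 4 8 16 16"/>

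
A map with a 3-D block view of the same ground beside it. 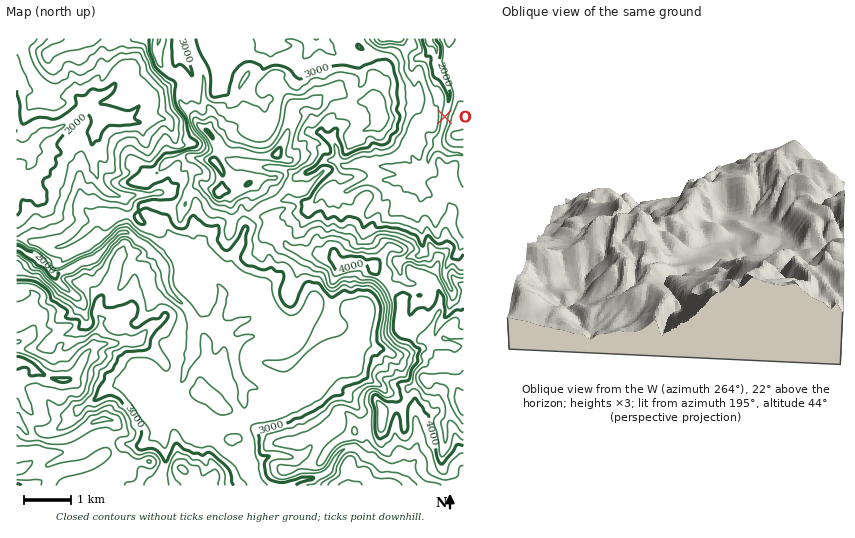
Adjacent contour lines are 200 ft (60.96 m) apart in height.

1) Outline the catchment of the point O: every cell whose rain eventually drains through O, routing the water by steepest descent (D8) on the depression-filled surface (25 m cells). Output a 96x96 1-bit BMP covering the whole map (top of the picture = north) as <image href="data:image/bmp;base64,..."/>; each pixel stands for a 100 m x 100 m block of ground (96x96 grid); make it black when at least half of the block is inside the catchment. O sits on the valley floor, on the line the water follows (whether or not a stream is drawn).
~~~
<image width="96" height="96" href="data:image/bmp;base64,Qk2+BAAAAAAAAD4AAAAoAAAAYAAAAGAAAAABAAEAAAAAAIAEAAATCwAAEwsAAAIAAAAAAAAA////AAAAAAAAAAAAAAAAAAAAAAAAAAAAAAAAAAAAAAAAAAAAAAAAAAAAAAAAAAAAAAAAAAAAAAAAAAAAAAAAAAAAAAAAAAAAAAAAAAAAAAAAAAAAAAAAAAAAAAAAAAAAAAAAAAAAAAAAAAAAAAAAAAAAAAAAAAAAAAAAAAAAAAAAAAAAAAAAAAAAAAAAAAAAAAAAAAAAAAAAAAAAAAAAAAAAAAAAAAAAAAAAAAAAAAAAAAAAAAAAAAAAAAAAAAAAAAAAAAAAAAAAAAAAAAAAAAAAAAAAAAAAAAAAAAAAAAAAAAAAAAAAAAAAAAAAAAAAAAAAAAAAAAEAAAAAAAAAAAAAAAEAAAAAAAAAAAAAAAMAAAAAAAAAAAAAAAcAAAAAAAAAAAAAAB8AAAAAAAAAAAAAAB8AAAAAAAAAAAAAAB8AAAAAAAAAAAAAAB8AAAAAAAAAAAAAAB8AAAAAAAAAAAAAAD8AAAAAAAAAAAAAAH8AAAAAAAAAAAAAAH8AAAAAAAAAAAAAAf8AAAAAAAAAAAAAH/8AAAAAAAAAAAAAP/8AAAAAAAAAAAAAP/8AAAAAAAAAAAAAP/8AAAAAAAAAAAAAP/8AAAAAAAAAAAAAP/8AAAAAAAAAAAAAP/8AAAAAAAAAAAAAP/8AAAAAAAAAAAAAP/8AAAAAAAAAAAAAf/8AAAAAAAAAAAAA//8AAAAAAAAAAAAB//8AAAAAAAAAAAAB//8AAAAAAAAAAAAD//8AAAAAAAAAAAAH//8AAAAAAAAAAAYP//8AAAAAAAAAAAf///8AAAAAAAAAAH////8AAAAAAAAAB/////8AAAAAAAAAP/////8AAAAAAAAAf/////8AAAAAAAAA//////8AAAAAAAAD//////8AAAAAAAAD//////8AAAAAAAAD//////8AAAAAAAAD//////8AAAAAAAAf//////8AAAAAAAA///////8AAAAAAAA///////8AAAAAAAA///////8AAAAAAAAf//////8AAAAAAA8f//////8AAAAAAA+f//////8AAAAAAA////////8AAAAAAA////////8AAAAAAA////////8AAAAAAB////////8AAAAAAB////////8AAAAAAB////////8AAAAAAB+A//////8AAAAAABAAf/////8AAAAAAAAAf/////8AAAAAAAAAP/////8AAAAAAAAAP/////8AAAAAAAAAP/////8AAAAAAAAAP/////4AAAAAAAAAP////nwAAAAAAAAAH////gAAAAAAAAAAH////AAAAAAAAAAAH////AAAAAAAAAAAAP+YAAAAAAAAAAAAAH4AAAAAAAAAAAAAABgAAAAAAAAAAAAAAAAAAAAAAAAAAAAAAAAAAAAAAAAAAAAAAAAAAAAAAAAAAAAAAAAAAAAAAAAAAAAAAAAAAAAAAAAAAAAAAAAAAAAAAAAAAAAAAAAAAAAAAAAAAAAAAAAAAAAAAAAAAAAAAAAAAAAAAAAAAAAAAAAAAAAAAAAAAAAAAAAAAAA="/>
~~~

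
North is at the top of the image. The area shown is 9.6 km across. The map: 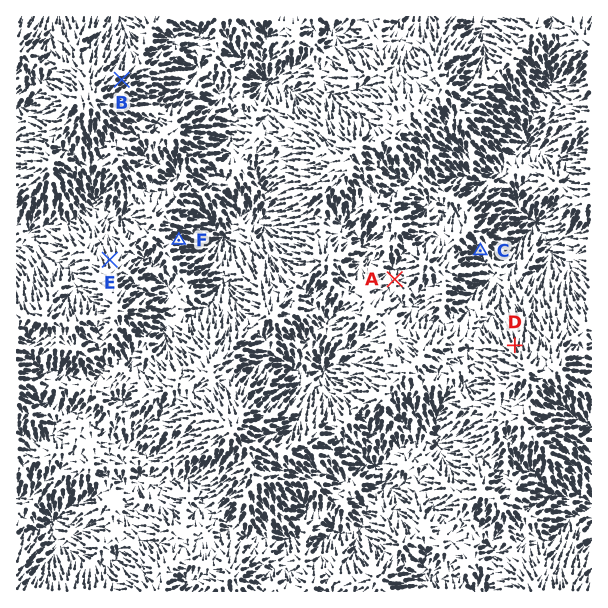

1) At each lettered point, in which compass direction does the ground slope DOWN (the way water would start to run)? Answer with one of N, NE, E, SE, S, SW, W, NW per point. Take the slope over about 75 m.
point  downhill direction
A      N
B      NE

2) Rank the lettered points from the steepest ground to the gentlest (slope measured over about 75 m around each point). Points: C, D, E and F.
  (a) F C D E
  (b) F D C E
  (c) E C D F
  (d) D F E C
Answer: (b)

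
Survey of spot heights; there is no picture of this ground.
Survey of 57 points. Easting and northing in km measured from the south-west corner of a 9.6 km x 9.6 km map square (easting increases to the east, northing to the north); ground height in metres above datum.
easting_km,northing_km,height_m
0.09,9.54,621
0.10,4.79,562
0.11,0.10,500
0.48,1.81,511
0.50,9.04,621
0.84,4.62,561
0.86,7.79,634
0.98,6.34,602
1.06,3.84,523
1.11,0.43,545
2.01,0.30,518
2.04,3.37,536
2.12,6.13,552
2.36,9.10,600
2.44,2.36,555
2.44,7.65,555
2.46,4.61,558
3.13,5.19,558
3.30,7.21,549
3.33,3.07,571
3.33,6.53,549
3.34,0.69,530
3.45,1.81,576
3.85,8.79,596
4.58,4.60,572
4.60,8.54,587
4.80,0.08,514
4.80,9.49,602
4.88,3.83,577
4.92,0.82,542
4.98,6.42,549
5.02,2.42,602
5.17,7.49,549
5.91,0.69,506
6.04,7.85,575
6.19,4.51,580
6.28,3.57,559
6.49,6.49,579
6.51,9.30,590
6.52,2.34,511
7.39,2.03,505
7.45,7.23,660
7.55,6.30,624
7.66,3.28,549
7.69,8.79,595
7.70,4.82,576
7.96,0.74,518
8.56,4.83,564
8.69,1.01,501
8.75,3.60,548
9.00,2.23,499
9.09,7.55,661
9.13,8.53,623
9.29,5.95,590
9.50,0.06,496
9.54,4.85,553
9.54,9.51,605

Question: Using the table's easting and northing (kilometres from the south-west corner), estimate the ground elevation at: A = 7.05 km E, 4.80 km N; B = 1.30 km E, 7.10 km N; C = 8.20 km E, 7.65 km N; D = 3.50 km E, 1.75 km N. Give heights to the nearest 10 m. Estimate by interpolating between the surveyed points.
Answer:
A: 590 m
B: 600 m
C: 660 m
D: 580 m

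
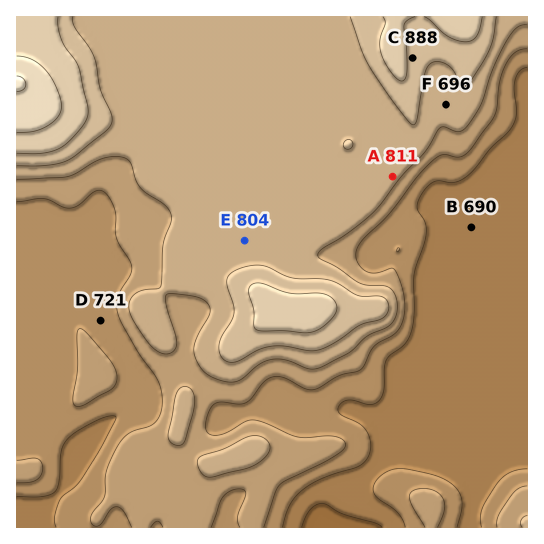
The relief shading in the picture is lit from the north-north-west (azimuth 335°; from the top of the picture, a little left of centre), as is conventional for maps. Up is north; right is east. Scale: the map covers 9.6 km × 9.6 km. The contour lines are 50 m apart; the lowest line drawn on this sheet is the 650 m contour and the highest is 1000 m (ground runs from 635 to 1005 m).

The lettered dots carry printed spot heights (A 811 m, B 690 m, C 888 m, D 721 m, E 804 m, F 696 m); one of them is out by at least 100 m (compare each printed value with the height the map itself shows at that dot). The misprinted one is F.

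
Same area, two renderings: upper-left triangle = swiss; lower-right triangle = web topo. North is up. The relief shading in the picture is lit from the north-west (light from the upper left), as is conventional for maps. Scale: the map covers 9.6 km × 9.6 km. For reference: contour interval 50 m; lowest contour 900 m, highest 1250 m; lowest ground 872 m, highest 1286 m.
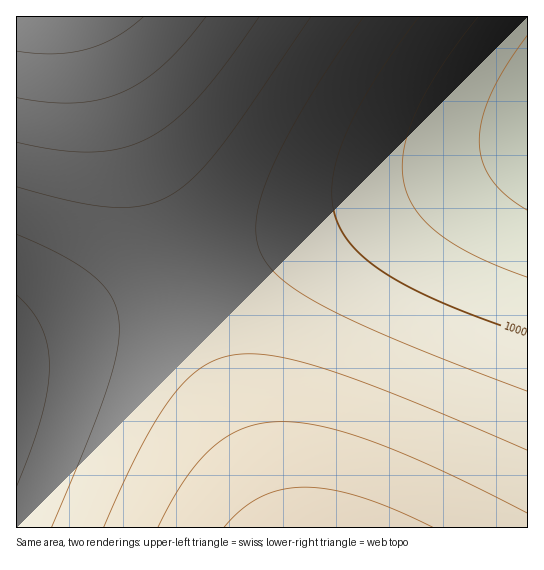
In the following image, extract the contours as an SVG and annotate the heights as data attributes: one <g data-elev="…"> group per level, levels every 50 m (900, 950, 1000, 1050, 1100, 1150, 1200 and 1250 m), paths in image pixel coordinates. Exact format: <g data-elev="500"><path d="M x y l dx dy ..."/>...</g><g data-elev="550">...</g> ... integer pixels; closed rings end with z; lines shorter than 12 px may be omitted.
<g data-elev="900"><path d="M527 210l-21-15-15-16-9-18-3-20 3-23 10-25 14-27 21-31"/></g><g data-elev="950"><path d="M527 277l-50-20-20-11-18-12-13-12-10-12-8-13-4-15-2-16 2-16 4-19 8-20 25-44 37-50"/></g><g data-elev="1000"><path d="M527 334l-80-29-32-15-24-13-20-14-16-14-12-15-7-16-4-17 0-19 4-21 9-24 12-27 16-28 46-65"/><path d="M17 295l14 15 11 17 6 19 1 20-2 24-5 27-11 32-14 37"/></g><g data-elev="1050"><path d="M527 391l-120-46-79-36-26-15-19-13-13-14-9-14-5-16 0-19 6-23 10-26 15-32 21-38 26-40 30-42"/><path d="M17 234l45 21 31 20 10 10 8 10 5 12 3 12-1 28-10 39-20 53-36 88"/></g><g data-elev="1100"><path d="M527 450l-121-51-80-30-29-8-26-5-21-2-19 1-16 5-16 9-14 13-15 17-15 22-16 29-35 77"/><path d="M17 187l56 14 40 6 30-1 14-4 13-7 24-18 25-28 27-37 65-95"/></g><g data-elev="1150"><path d="M527 513l-86-43-68-28-54-16-22-4-20 0-19 2-16 5-16 8-15 11-13 14-14 19-26 46"/><path d="M17 142l41 8 35 2 29-4 26-10 25-16 25-24 27-33 34-48"/></g><g data-elev="1200"><path d="M433 527l-39-18-33-12-30-7-26-3-23 3-21 7-19 12-18 18"/><path d="M17 98l30 4 27 1 24-3 23-7 21-12 21-16 21-22 22-26"/></g><g data-elev="1250"><path d="M17 51l37 3 32-5 15-5 14-7 28-20"/></g>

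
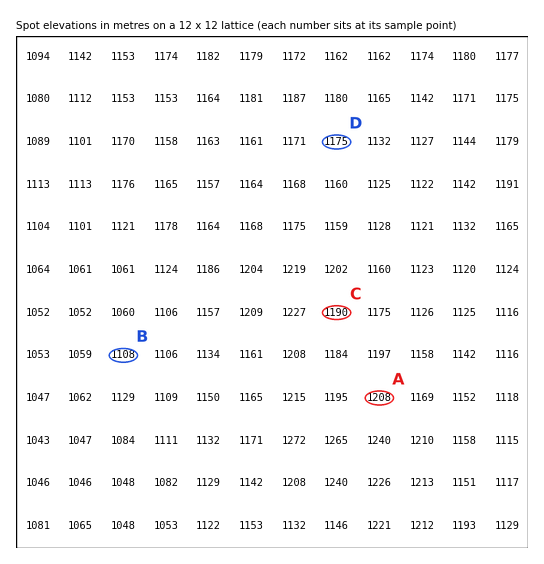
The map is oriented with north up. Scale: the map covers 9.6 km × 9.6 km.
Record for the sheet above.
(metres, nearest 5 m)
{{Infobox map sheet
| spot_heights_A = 1210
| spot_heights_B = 1110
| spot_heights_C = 1190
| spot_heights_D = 1175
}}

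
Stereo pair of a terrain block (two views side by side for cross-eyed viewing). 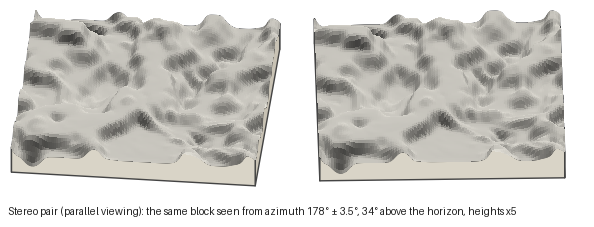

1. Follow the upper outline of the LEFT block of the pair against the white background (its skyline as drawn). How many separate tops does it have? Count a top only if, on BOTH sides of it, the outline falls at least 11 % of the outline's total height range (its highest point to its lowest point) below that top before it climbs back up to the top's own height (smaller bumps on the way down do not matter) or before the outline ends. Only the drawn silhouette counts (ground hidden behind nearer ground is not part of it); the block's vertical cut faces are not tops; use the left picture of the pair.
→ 1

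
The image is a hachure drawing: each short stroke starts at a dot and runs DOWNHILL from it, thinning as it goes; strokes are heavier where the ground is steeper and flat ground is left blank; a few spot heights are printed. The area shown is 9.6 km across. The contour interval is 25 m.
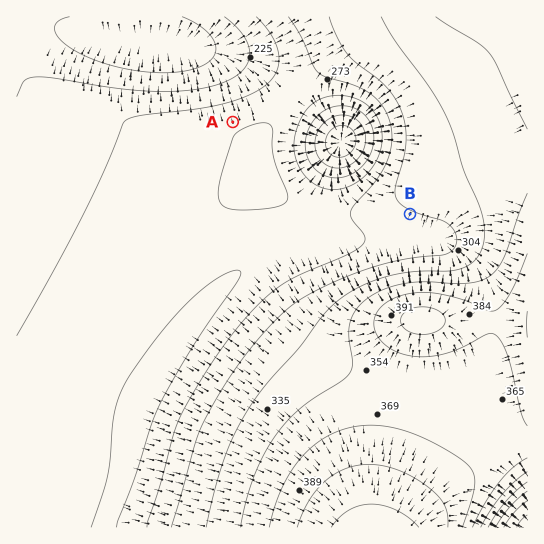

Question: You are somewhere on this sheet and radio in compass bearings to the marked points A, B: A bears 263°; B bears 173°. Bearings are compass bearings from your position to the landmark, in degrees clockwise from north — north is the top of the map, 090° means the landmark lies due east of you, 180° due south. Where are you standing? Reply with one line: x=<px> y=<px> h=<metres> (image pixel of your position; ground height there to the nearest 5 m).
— x=396 y=102 h=300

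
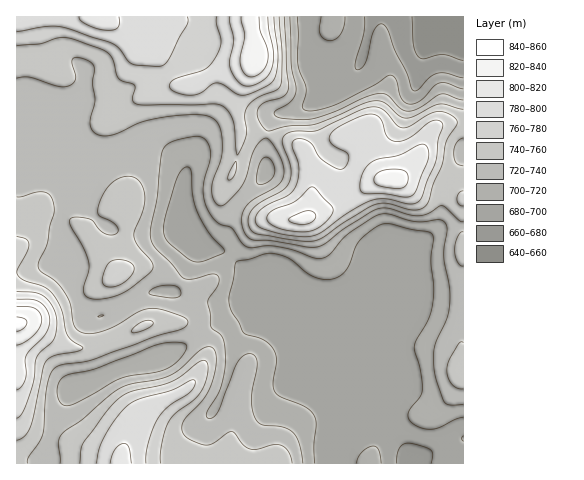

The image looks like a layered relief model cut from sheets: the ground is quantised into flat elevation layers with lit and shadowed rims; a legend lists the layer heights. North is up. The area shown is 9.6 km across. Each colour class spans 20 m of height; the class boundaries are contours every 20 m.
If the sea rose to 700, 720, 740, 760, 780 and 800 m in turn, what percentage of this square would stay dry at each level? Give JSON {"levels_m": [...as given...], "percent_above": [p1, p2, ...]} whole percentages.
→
{"levels_m": [700, 720, 740, 760, 780, 800], "percent_above": [75, 63, 40, 23, 14, 5]}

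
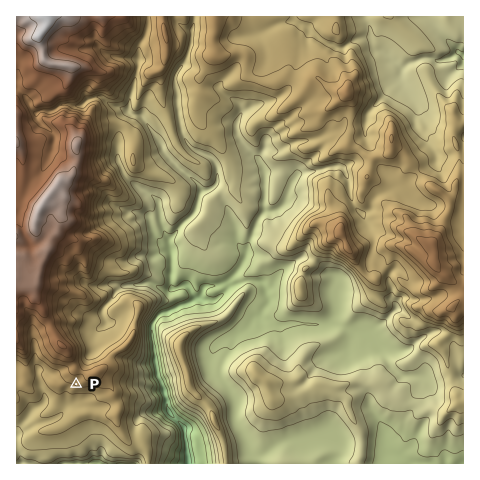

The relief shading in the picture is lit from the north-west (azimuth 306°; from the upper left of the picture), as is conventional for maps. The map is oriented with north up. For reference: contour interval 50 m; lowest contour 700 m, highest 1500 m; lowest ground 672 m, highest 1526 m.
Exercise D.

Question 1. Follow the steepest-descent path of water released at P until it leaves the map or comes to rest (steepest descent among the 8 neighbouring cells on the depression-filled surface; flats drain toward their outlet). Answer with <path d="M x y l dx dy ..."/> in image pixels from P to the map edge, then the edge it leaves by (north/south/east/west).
<path d="M76 384l-9 9 0 13-10 12-4 1-4 2-13 3-19 13"/>
exit: west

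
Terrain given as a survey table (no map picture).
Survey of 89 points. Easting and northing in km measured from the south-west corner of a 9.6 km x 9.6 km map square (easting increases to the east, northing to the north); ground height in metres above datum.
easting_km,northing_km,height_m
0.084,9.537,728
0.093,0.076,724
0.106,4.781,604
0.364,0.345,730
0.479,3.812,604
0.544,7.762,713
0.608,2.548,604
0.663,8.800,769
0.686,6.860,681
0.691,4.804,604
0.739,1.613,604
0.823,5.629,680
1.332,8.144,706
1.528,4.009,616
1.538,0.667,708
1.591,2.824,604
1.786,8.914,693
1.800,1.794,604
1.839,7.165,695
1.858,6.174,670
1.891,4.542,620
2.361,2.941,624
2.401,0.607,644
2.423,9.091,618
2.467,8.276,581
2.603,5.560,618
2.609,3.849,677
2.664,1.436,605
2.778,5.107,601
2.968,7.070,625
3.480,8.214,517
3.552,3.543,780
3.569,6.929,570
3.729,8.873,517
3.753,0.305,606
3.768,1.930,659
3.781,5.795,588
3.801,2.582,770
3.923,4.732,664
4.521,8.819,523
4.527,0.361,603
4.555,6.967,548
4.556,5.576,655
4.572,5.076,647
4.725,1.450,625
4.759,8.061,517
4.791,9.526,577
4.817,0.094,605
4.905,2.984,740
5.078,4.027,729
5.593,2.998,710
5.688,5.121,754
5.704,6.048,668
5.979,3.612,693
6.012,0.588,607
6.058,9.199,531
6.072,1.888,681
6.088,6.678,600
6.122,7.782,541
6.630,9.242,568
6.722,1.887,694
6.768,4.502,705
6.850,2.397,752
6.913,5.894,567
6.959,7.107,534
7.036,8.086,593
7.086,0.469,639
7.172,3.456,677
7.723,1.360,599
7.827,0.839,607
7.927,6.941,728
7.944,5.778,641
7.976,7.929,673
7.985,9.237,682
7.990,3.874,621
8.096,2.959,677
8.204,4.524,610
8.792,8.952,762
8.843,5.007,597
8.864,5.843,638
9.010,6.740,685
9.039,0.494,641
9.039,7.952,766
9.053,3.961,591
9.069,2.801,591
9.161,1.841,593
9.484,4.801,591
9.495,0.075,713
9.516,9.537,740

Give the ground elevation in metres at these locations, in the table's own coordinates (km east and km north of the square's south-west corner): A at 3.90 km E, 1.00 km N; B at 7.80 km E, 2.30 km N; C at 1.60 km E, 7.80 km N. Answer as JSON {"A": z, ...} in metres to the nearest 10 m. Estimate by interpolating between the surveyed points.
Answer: {"A": 630, "B": 660, "C": 700}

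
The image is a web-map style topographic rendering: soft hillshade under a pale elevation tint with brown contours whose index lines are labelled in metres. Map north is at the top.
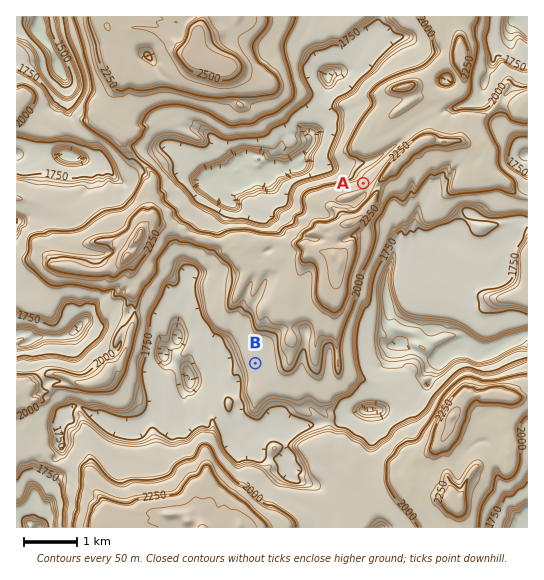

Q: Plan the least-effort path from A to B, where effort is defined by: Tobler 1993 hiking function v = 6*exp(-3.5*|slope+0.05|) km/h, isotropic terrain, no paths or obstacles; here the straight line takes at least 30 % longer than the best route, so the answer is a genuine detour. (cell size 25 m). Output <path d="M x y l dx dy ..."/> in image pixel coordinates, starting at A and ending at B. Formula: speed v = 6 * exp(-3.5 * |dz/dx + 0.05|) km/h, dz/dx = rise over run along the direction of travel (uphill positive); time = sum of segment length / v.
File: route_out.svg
<path d="M363 183l-26 14-2 1-8 4-2 3-2 2-26 27-2 3-4 4-20 40-5 5-4 8-5 5-3 6 0 24 3 5-2 3 0 26"/>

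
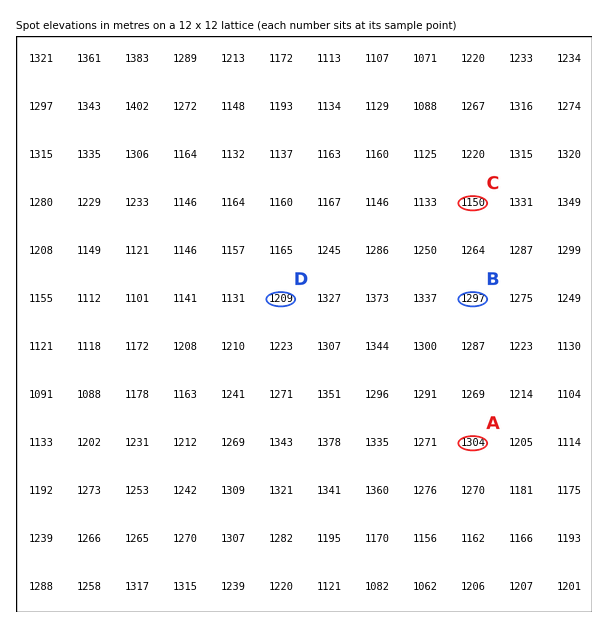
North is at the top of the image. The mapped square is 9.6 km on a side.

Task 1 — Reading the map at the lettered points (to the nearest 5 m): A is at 1305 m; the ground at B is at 1295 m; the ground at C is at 1150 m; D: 1210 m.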